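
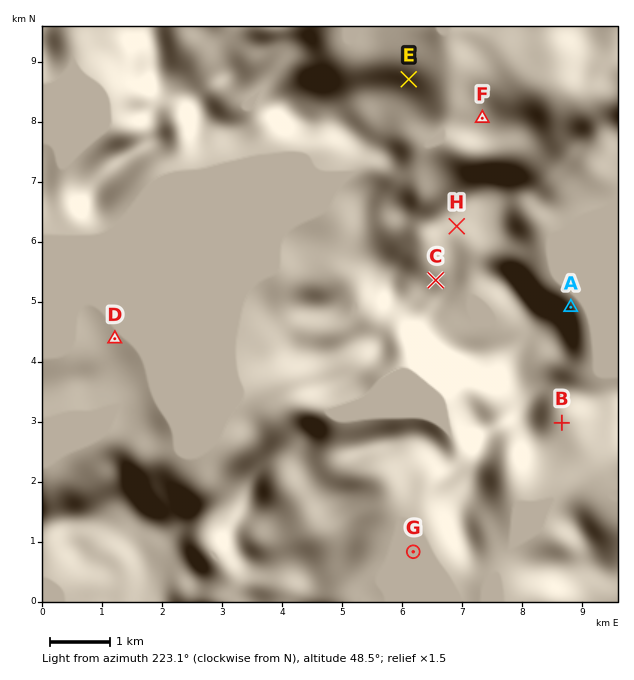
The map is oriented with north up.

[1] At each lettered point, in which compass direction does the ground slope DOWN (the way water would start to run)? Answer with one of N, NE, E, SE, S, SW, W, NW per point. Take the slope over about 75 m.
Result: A NE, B SE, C NW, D NE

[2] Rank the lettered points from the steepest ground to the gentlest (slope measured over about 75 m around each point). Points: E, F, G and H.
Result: E F H G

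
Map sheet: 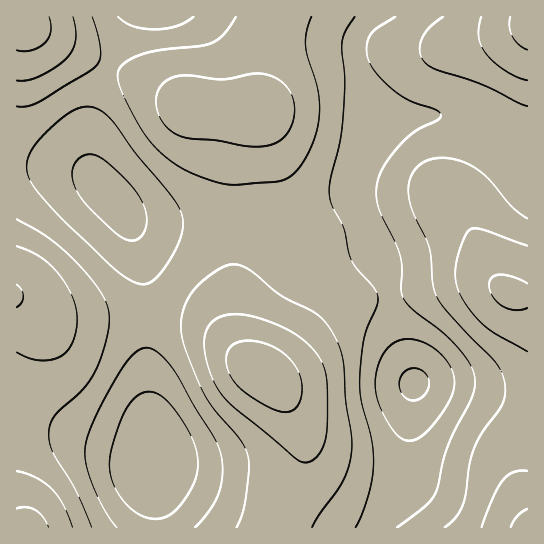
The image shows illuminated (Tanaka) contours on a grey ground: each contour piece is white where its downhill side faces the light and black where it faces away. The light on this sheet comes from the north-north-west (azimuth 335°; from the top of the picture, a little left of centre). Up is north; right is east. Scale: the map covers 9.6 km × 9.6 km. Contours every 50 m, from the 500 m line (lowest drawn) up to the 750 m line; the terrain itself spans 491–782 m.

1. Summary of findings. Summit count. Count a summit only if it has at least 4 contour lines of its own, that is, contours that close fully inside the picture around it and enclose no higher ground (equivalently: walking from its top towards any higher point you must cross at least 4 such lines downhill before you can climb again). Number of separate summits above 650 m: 0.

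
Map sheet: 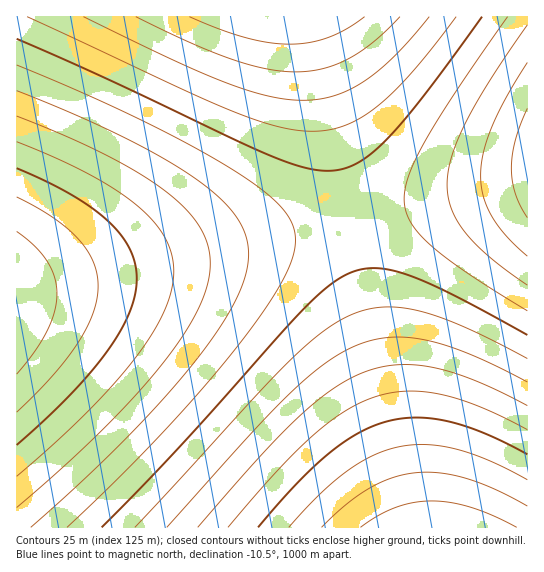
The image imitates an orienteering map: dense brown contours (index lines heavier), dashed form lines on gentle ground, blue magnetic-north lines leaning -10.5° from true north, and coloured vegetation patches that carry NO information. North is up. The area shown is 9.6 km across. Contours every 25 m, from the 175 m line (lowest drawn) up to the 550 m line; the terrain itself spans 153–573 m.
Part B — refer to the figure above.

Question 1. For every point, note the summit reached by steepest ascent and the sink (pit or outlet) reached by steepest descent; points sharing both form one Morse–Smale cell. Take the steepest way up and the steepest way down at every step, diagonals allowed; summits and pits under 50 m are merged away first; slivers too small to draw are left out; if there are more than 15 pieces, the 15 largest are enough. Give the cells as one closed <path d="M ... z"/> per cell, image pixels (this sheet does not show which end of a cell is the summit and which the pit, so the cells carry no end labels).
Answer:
<path d="M350 220l-332 69-2 2 0 236 399 1z"/><path d="M307 16l-290 0-1 274 334-70z"/><path d="M527 183l-174 36-2 2 64 305 2 2 111-1z"/><path d="M527 16l-219 1 43 203 177-38z"/>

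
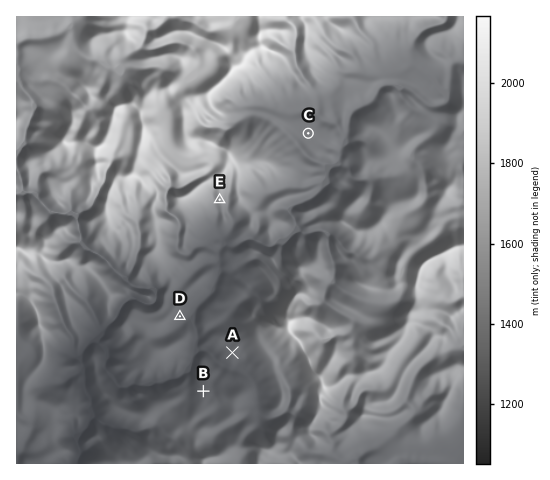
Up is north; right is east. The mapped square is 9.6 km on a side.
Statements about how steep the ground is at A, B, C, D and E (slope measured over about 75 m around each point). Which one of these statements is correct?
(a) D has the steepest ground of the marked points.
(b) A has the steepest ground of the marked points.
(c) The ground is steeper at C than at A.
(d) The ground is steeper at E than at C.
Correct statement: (d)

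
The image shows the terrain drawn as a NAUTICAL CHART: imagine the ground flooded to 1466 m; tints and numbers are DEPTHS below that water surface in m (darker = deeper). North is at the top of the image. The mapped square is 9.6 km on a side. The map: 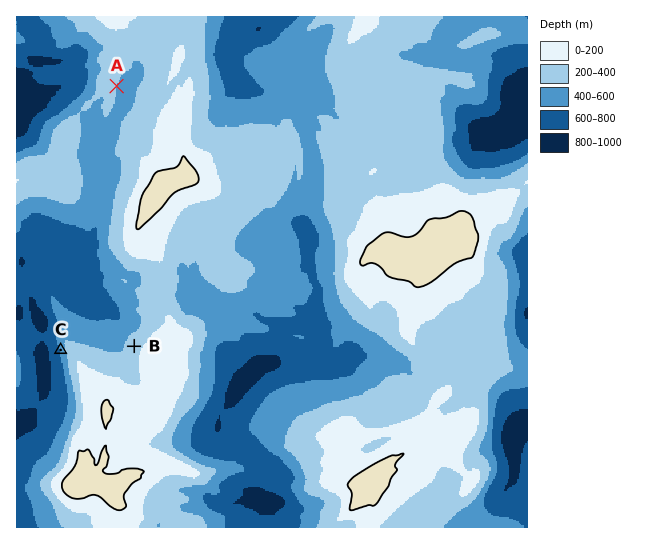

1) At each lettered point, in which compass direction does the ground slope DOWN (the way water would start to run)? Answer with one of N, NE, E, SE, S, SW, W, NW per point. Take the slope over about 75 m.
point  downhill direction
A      E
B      NW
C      W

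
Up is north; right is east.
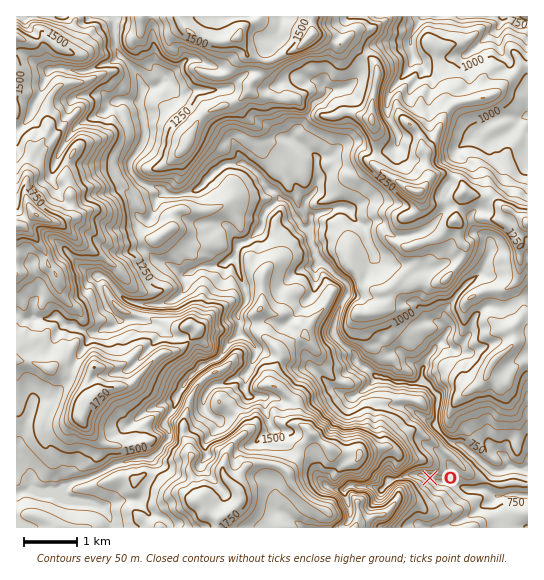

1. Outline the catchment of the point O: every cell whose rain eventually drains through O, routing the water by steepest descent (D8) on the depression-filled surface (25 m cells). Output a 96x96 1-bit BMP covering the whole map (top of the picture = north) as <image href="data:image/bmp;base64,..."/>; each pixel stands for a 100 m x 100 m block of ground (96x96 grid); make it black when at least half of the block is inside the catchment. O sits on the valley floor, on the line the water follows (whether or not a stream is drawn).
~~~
<image width="96" height="96" href="data:image/bmp;base64,Qk2+BAAAAAAAAD4AAAAoAAAAYAAAAGAAAAABAAEAAAAAAIAEAAATCwAAEwsAAAIAAAAAAAAA////AAAAAAAAAAAAAAAAfwAAAAAAAAAAAAAAf8AAAAAAAAAAAAAAP/gAAAAAAAAAAAAAP/wAAAAAAAAAAAAB//4AAAAAAAAAAAAD//8AAAAAAAAAAAAH///gAAAAAAAAAAAP///wAAAAAAAAAAAP///4AAAAAAAAAAAf///8AAAAAAAAAAAf///4AAAAAAAAAAAP///4AAAAAAAAAAAP///4AAAAAAAAAAAH//8AAAAAAAAAAAAH8H4AAAAAAAAAAAADwAAAAAAAAAAAAAADgAAAAAAAAAAAAAAAAAAAAAAAAAAAAAAAAAAAAAAAAAAAAAAAAAAAAAAAAAAAAAAAAAAAAAAAAAAAAAAAAAAAAAAAAAAAAAAAAAAAAAAAAAAAAAAAAAAAAAAAAAAAAAAAAAAAAAAAAAAAAAAAAAAAAAAAAAAAAAAAAAAAAAAAAAAAAAAAAAAAAAAAAAAAAAAAAAAAAAAAAAAAAAAAAAAAAAAAAAAAAAAAAAAAAAAAAAAAAAAAAAAAAAAAAAAAAAAAAAAAAAAAAAAAAAAAAAAAAAAAAAAAAAAAAAAAAAAAAAAAAAAAAAAAAAAAAAAAAAAAAAAAAAAAAAAAAAAAAAAAAAAAAAAAAAAAAAAAAAAAAAAAAAAAAAAAAAAAAAAAAAAAAAAAAAAAAAAAAAAAAAAAAAAAAAAAAAAAAAAAAAAAAAAAAAAAAAAAAAAAAAAAAAAAAAAAAAAAAAAAAAAAAAAAAAAAAAAAAAAAAAAAAAAAAAAAAAAAAAAAAAAAAAAAAAAAAAAAAAAAAAAAAAAAAAAAAAAAAAAAAAAAAAAAAAAAAAAAAAAAAAAAAAAAAAAAAAAAAAAAAAAAAAAAAAAAAAAAAAAAAAAAAAAAAAAAAAAAAAAAAAAAAAAAAAAAAAAAAAAAAAAAAAAAAAAAAAAAAAAAAAAAAAAAAAAAAAAAAAAAAAAAAAAAAAAAAAAAAAAAAAAAAAAAAAAAAAAAAAAAAAAAAAAAAAAAAAAAAAAAAAAAAAAAAAAAAAAAAAAAAAAAAAAAAAAAAAAAAAAAAAAAAAAAAAAAAAAAAAAAAAAAAAAAAAAAAAAAAAAAAAAAAAAAAAAAAAAAAAAAAAAAAAAAAAAAAAAAAAAAAAAAAAAAAAAAAAAAAAAAAAAAAAAAAAAAAAAAAAAAAAAAAAAAAAAAAAAAAAAAAAAAAAAAAAAAAAAAAAAAAAAAAAAAAAAAAAAAAAAAAAAAAAAAAAAAAAAAAAAAAAAAAAAAAAAAAAAAAAAAAAAAAAAAAAAAAAAAAAAAAAAAAAAAAAAAAAAAAAAAAAAAAAAAAAAAAAAAAAAAAAAAAAAAAAAAAAAAAAAAAAAAAAAAAAAAAAAAAAAAAAAAAAAAAAAAAAAAAAAAAAAAAAAAAAAAAAAAAAAAAAAAAAAAAAAAAAAAAAAAAAAAAAAAAAAAAAAAAAAAAAAAAAAAAAAAAAAAAAAAAAAAAAAAAAAAAAAAAAAAAAAAAAAAAAAAAAAAAAAAAAAAAAAAAAAAAAAAAAAAAAAAAAAAAAA="/>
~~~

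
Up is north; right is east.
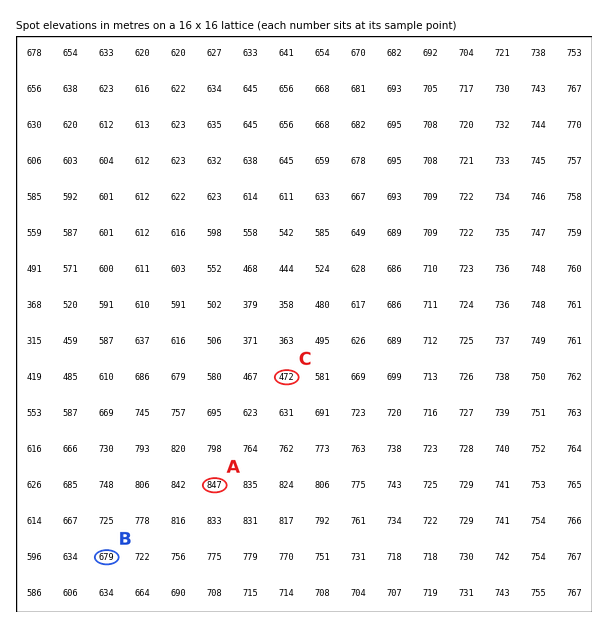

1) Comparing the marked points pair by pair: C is below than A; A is above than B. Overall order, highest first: A B C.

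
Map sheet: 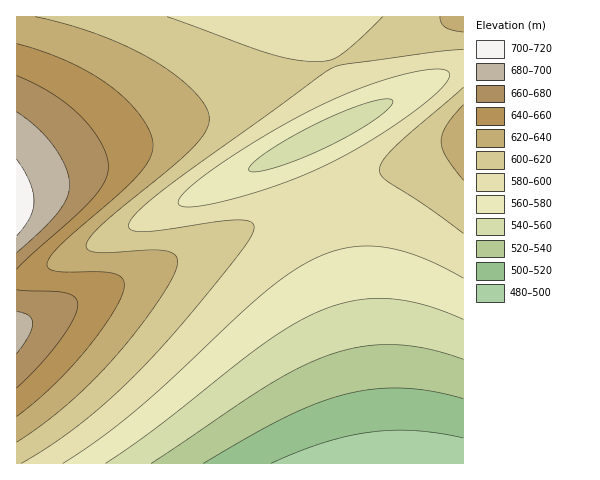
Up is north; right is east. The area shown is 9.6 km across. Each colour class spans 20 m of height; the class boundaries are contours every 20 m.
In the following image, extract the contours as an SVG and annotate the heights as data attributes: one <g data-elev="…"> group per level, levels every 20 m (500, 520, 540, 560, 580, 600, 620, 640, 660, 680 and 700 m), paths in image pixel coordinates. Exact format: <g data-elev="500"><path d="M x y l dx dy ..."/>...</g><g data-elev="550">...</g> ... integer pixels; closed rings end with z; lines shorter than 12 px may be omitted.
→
<g data-elev="500"><path d="M271 463l52-20 24-7 23-4 22-2 24 1 47 7"/></g><g data-elev="520"><path d="M203 463l84-47 31-13 28-9 29-5 28-1 29 3 31 8"/></g><g data-elev="540"><path d="M151 463l120-80 31-17 30-12 31-8 32-1 32 4 36 10"/></g><g data-elev="560"><path d="M105 463l52-36 108-84 30-20 27-13 33-10 16-1 18 0 35 6 39 14"/><path d="M252 172l-3-1 0-3 10-10 23-15 29-17 30-14 26-9 18-4 8 2-3 5-11 11-43 26-49 21-22 6z"/></g><g data-elev="580"><path d="M63 463l38-25 38-31 130-118 24-18 23-13 18-7 16-4 17-1 17 1 18 4 18 6 43 21"/><path d="M185 207l-6-3 0-5 9-10 14-11 51-35 58-33 43-19 43-15 36-7 11 1 5 3 0 4-5 8-25 23-41 28-43 25-38 17-41 14-45 12z"/></g><g data-elev="600"><path d="M21 463l29-18 30-21 28-24 29-26 35-39 42-50 31-40 9-16-1-5-2-2-14-2-84 11-14 1-7-2-3-3 1-5 12-14 39-32 151-108 16-4 87-12 28-2"/><path d="M463 87l-67 59-13 14-4 9 2 6 5 6 40 25 37 27"/><path d="M383 17l-25 23-18 15-11 5-13 2-22-2-24-6-103-37"/></g><g data-elev="620"><path d="M17 442l41-30 39-36 39-44 32-46 7-13 3-9-1-7-5-4-18-3-57 2-9-2-2-2 0-4 6-9 13-13 65-54 22-20 13-16 4-13-3-13-12-15-19-16-23-15-26-14-29-12-30-10-32-7"/><path d="M463 105l-16 20-4 8-2 8 1 7 4 9 17 23"/><path d="M440 17l1 5 4 5 8 3 10 2"/></g><g data-elev="640"><path d="M17 417l34-29 32-34 28-39 9-15 4-12-1-8-6-6-15-2-47-1-7-4 0-7 16-18 54-47 19-19 13-17 3-14-3-13-10-16-13-15-17-15-20-13-22-11-25-10-26-8"/></g><g data-elev="660"><path d="M17 388l22-23 21-24 13-21 5-15-3-7-8-5-50-3"/><path d="M17 269l74-69 13-18 4-15-1-12-6-12-9-14-12-13-28-22-35-18"/></g><g data-elev="680"><path d="M17 354l12-18 4-13-1-4-4-4-11-4"/><path d="M17 253l25-23 16-17 9-14 3-14-4-18-12-21-17-19-20-15"/></g><g data-elev="700"><path d="M17 236l13-19 4-16-1-9-4-11-12-22"/></g>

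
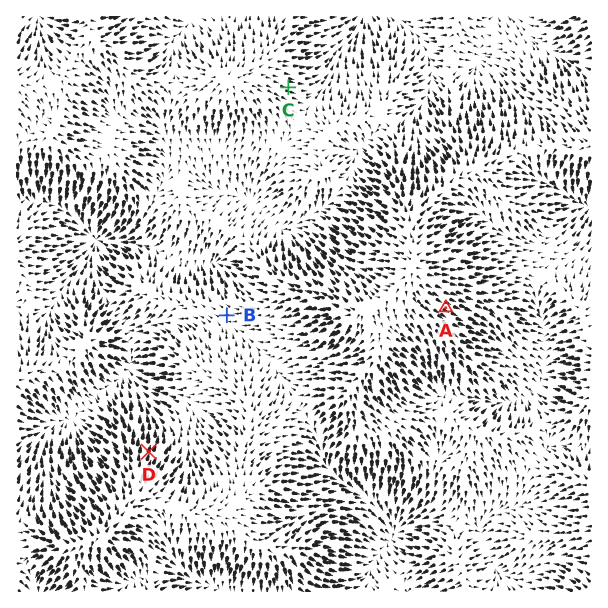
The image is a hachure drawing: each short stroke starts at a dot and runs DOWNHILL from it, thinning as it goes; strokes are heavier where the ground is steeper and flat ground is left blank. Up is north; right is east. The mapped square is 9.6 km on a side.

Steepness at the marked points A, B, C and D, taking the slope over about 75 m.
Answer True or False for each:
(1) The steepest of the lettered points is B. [False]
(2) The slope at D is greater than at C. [True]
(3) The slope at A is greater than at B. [True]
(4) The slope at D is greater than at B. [True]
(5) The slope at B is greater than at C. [False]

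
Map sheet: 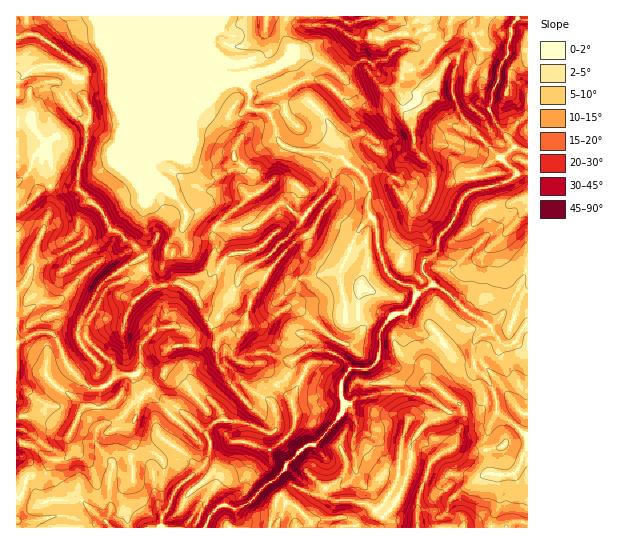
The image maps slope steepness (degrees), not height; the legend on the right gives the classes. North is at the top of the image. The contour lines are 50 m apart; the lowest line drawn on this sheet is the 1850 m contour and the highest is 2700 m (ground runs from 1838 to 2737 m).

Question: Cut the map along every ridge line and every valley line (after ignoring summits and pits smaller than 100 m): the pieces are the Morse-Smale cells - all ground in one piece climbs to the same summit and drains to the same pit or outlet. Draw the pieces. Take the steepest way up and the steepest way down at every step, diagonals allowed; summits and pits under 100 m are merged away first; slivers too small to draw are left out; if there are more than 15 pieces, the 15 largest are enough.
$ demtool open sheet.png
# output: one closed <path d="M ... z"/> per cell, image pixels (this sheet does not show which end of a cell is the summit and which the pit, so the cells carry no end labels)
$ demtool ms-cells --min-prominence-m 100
<path d="M214 16l-198 1 0 193 5-1 26-22 31 2 23 21 8 19 12 4 18 17 4 7-2 2-34 20-7 7-19 33-4 16 7 14 16 17-4 13 2 9 7-1 10-10 7-2 11 2 2 14 16 15 8 28 33 27 3 12-6 8 12 14 0 7-6 12 12 5 14-14 6 0 8 4 12-5 16-17 10-6 12-12 2-6 18-16 10-3 10-10 14-16 6-13-5-14 4-14 7-9 16 1 8-4 5-14 0-20 11-14-9-5-9 0-15 5-13 0 0-14-4-14-1-18 19-41 12-12-3-7 1-21-2-8-4-7-14-11-6-1-6 4-10 24-25 28-17-15-6 0-24 21-21 4-16-1-19-16-12 3-20-30-16-15 1-9 41-42 3-8 11-10 10 10 12 5 9 0 10-9 3-13-4-7-24-12-3-5 0-5-9-14-2-12 6-10z"/><path d="M517 16l-302 1 0 12-6 10 2 12 9 14 1 8 26 14 4 7-3 13 9 4 9 0 5 4 5 12 1 11 8 9 18 5 20 0 19 5 5 7 10 5 10 13 2 8-1 21 3 7-12 12-19 41 6 46 12 0 15-5 9 0 7 4 17-4 6-6 4-11 16-10 0-3-9-11 0-8 13-10 3-15 14-17 10-23 8-7 34-8 11-8 0-4-15-13 14-11 8 4 5-1 0-32-7 2-14 17-12-15-6-16 4-17 6-10 1-13 8-12 0-11 4-10-1-4z"/><path d="M433 284l-17 11-4 11-6 6-15 4-7 9-4 6 0 20-5 14-8 4-16-1-4 5-6 9-1 9 5 14-1 4-19 25-10 10-10 3-18 16-2 6-12 12-10 6-16 17-12 6 3 18 290-1 0-201-5 3-10 15-8 1-5-3-11-18-20-11-20-20z"/><path d="M130 375l-12 1-13 11-7 1-3 17-10 2-5 4-12 26 4 14-6 8-13 1-8 13-18 5-11 32 1 18 220-1-1-16-9-6-6 0-4 3-8 11-14-5 6-12 0-7-12-14 6-8 0-7-10-13-19-12-7-7-6-23-6-10-11-7-3-17z"/><path d="M209 101l-13 10-3 8-41 42-1 9 16 15 20 30 12-3 15 13 8 4 31-2 26-23 6 0 17 15 25-28 8-20 10-10-3-4-19-5-20 0-18-5-6-6-4-18-9-12-19-3-9 8-9 0-12-5z"/><path d="M57 187l-10 0-5 2-16 16-10 6 0 107 21-14 12-3 3 5 4 16-1 7-4 4 8 10 8 22 18 19 5 4 7 0-1-9 4-13-16-17-5-10-2-6 4-14 19-33 7-7 36-22-4-7-18-17-12-4-8-19-20-19-18-2z"/><path d="M515 147l-14 11 15 13 0 4-11 8-36 9-6 6-10 23-13 14-4 18-13 10 0 8 11 14 15 8 20 20 21 12 3 0 8-8 10-14 9-20 8-5 0-127z"/><path d="M49 301l-12 3-21 15 0 122 18 6 13 12 15 1 4-1 6-8-4-14 11-23 6-7 10-2 2-7 0-9-7-1-5-4-18-19-8-22-8-10 4-4 1-7-4-16z"/><path d="M527 16l-9 0-6 9-4 29-8 12-1 13-6 10-4 17 6 16 12 15 12-16 9-4z"/><path d="M527 279l-7 4-12 24-17 19 1 5 13 14 8-1 10-15 5-4z"/><path d="M19 441l-3 1 1 67 10-31 18-5 7-12-9-5-9-9z"/>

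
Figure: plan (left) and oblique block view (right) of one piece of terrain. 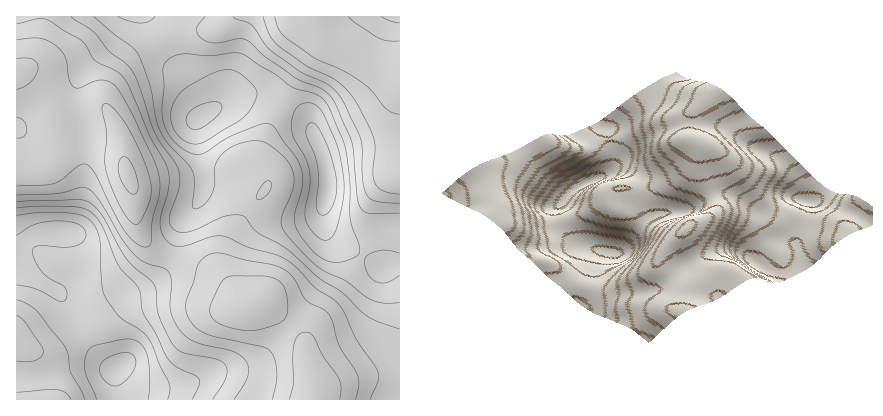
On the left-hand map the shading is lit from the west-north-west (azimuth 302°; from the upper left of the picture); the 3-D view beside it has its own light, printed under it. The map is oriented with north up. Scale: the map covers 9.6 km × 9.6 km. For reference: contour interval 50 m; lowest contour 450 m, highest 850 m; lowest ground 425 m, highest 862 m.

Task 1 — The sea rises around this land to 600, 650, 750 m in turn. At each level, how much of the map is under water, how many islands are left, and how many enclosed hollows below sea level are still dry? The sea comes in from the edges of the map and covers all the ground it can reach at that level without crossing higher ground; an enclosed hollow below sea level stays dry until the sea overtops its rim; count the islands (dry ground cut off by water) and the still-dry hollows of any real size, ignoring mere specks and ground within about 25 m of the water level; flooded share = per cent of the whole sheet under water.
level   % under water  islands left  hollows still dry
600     38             0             0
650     51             0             0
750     75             0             0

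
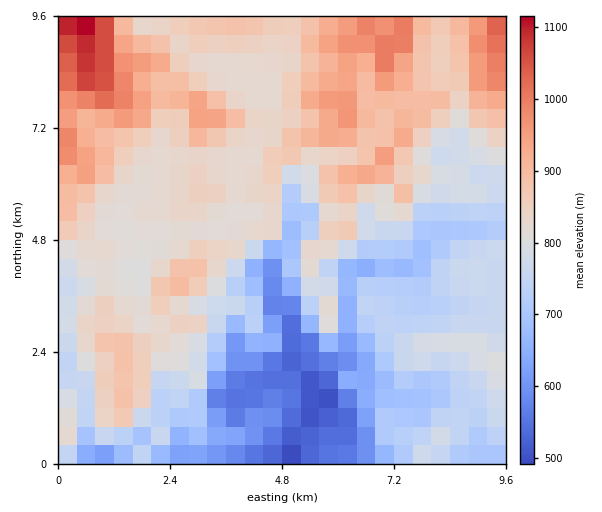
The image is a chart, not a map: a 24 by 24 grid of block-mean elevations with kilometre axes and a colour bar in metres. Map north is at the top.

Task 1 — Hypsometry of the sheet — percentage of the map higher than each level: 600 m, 91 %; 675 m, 85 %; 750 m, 69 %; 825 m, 42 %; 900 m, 17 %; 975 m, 5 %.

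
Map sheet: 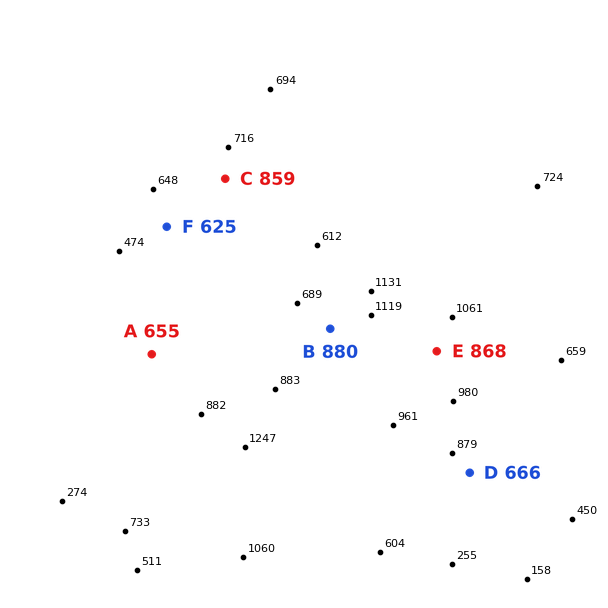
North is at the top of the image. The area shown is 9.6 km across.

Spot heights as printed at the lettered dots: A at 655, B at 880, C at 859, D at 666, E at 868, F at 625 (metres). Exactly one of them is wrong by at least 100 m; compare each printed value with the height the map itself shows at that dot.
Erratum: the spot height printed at C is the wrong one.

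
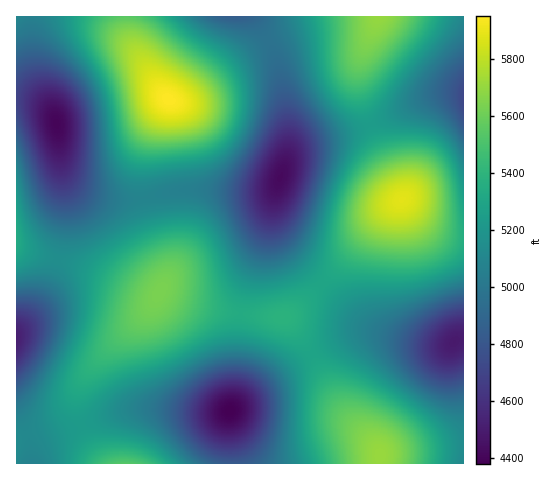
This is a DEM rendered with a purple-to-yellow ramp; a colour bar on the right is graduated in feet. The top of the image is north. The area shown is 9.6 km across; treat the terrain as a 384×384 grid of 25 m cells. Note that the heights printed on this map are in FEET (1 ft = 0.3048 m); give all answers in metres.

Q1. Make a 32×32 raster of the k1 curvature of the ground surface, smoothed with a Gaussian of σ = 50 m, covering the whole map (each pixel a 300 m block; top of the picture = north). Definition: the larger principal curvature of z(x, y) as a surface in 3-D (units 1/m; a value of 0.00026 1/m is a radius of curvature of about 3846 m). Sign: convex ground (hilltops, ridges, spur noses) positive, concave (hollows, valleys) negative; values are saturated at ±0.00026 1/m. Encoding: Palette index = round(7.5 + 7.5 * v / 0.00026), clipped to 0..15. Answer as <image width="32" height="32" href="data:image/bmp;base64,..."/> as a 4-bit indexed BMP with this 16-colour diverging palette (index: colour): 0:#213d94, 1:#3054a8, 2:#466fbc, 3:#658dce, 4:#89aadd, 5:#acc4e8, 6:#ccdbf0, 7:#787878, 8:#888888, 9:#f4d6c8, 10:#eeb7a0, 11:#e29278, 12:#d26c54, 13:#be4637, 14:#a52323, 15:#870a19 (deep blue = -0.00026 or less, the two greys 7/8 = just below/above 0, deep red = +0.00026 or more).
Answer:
<image width="32" height="32" href="data:image/bmp;base64,Qk12AgAAAAAAAHYAAAAoAAAAIAAAACAAAAABAAQAAAAAAAACAAATCwAAEwsAABAAAAAAAAAAlD0hAKhUMAC8b0YAzo1lAN2qiQDoxKwA8NvMAHh4eACIiIgAyNb0AKC37gB4kuIAVGzSADdGvgAjI6UAGQqHAKmbzu3cqHd5vduYmrzd3Mupiry7vLllVovMuqvN3d3Luoq7qau6dCJHrMvN3u3d3My7uoiKunMAA3rN3e7cu8ze7tqHibuEAAN73u3cypmrvf/8l3m7lSElnO/su6l2eYrv/8qZq6hlaL7/26qpZEVGrv/9uru7qqve/bmaqXQjNHvv/tzMze7t7tyYiaqEIjR5vd3cu83v/+3Kh3mrljJFeau8zLq73v/suYd4q6hDZ4mqq8zKqrzd3dyoeKu6dqq7uqq8y6qru73tyYiby6ne3cuqvN26qqmb7tuYiru8//7Lqqve27qYic/9uYmrzv/tupmqze2ph3i+/9qavN7cypiImazuuHZnnf/8u83uypiImZmazclVVovv/tze7ahmeaupib3aVEVpzv/+7+yXZnrNuXec22RFZ63u///rl2aL79p3nNyFRFes3N7/+5d3i//8h5zcllRGrdy8//2nZnrv/rmt7adlRq3su9/+llRYz//s3v25dka+7Lq9/ZYzNa/////+ypdmv/2pm92WMiSd/////tupmM/9qIm7hkM2rv///+7Lqqrf/Zd4mYd2aM///tzdypmr3/6nd3iJmavv//yqvMqYms//yHd3mrze///biKzLmIm+/+qIiKvN7//+yYibzKh4rO/sqqmqvO//7aiIm93KeJvO7cu6"/>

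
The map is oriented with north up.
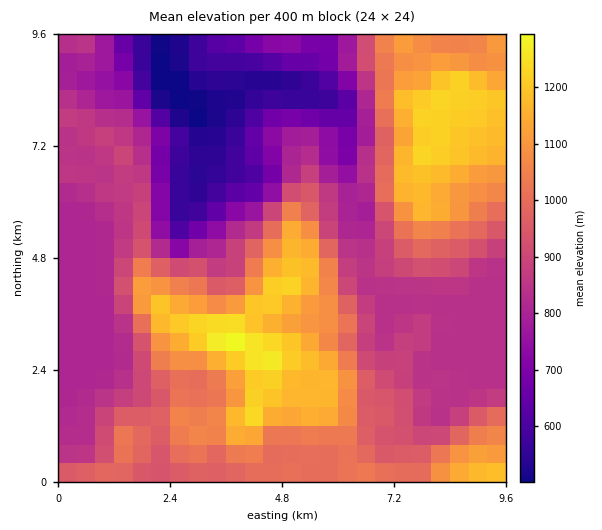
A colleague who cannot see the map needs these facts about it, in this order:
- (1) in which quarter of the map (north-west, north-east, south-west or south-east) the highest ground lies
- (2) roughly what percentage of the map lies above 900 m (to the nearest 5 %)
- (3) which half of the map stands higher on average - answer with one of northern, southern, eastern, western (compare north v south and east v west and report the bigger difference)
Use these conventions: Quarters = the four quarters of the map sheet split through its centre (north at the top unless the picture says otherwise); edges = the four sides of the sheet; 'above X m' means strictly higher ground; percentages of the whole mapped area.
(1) Look to the south-west quarter for the highest ground.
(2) About 50 % of the map lies above 900 m.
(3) On average the southern half of the map is the higher ground.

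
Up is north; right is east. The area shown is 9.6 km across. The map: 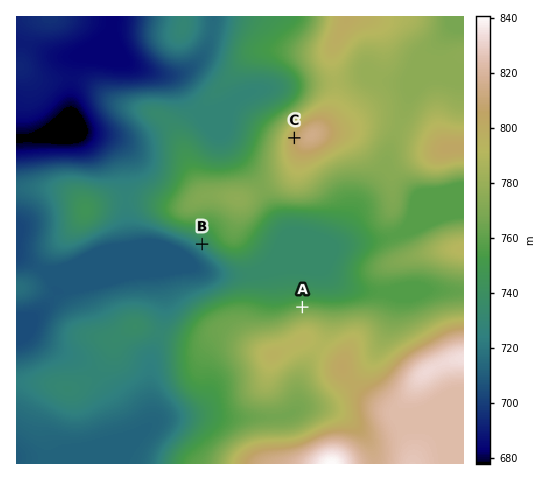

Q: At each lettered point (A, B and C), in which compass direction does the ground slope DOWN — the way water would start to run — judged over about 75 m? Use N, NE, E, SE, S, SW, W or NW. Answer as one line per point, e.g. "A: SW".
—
A: N
B: SW
C: W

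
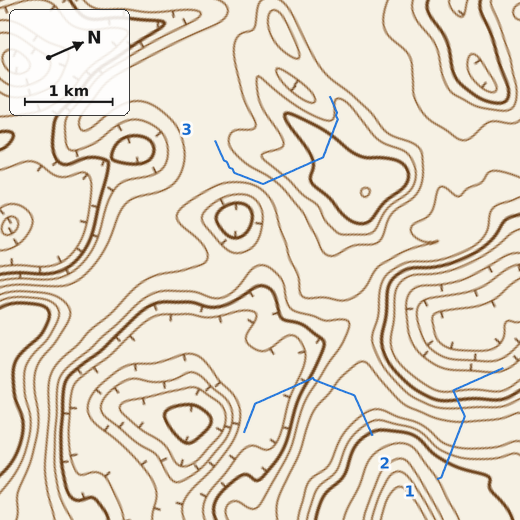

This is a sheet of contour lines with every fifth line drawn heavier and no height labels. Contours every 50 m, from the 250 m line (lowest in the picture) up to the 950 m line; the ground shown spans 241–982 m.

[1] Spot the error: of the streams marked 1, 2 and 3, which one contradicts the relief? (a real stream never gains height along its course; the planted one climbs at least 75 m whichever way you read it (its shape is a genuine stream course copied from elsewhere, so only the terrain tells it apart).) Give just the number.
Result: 3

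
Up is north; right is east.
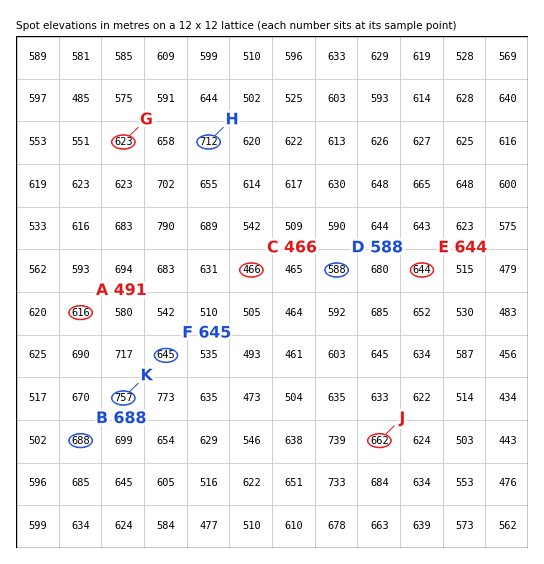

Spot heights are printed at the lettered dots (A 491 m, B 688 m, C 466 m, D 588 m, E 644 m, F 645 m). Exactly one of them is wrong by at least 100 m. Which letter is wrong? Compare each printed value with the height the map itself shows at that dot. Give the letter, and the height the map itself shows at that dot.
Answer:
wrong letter A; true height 616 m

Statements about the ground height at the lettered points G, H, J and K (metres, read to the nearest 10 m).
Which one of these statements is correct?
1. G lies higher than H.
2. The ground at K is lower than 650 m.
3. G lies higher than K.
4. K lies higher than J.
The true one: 4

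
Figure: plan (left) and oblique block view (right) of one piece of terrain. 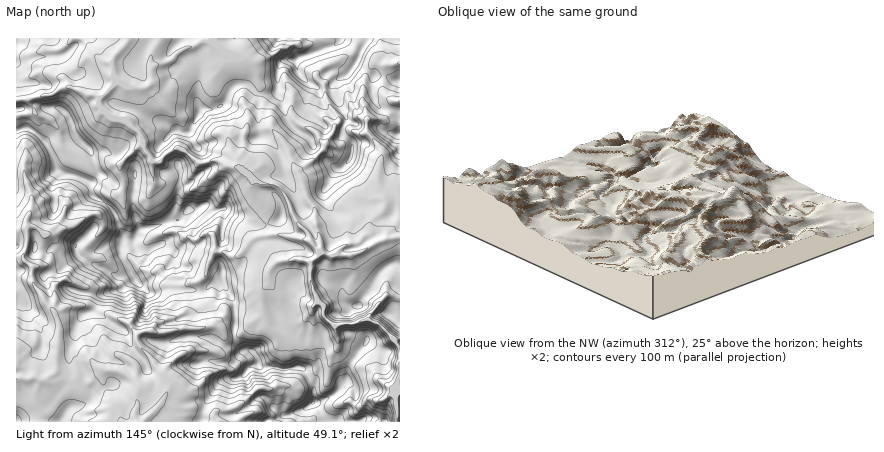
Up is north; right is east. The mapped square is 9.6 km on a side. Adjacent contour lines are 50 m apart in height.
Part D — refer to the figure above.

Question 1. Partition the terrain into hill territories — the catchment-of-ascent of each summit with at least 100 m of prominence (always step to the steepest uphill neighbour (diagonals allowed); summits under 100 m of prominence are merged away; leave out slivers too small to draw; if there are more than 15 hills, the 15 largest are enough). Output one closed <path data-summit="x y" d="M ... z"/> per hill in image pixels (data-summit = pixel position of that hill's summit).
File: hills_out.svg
<path data-summit="340 38" d="M400 38l-270 0-18 22 4 22-17 16 0 8 11 11 16 3 13 12 4 14 11 16 6-1 8-8 10-5 22 15 16-3 12 6 10 1 16 13-2 4 1 4 14 20-1 14 6 12 0 16 4 8 4 4-10 8-1 12-8 12 5 30 10 9 4-1 14-11 10-2 14-17-7-20-1-20 10-10 10 4 22-1 26-13 22-6z"/><path data-summit="134 238" d="M128 38l-42 0-1 2 13 18-10 1-16 13-7 8 3 7-6 1-12 7-34 5 0 130 18-3 11 7-6 30-7 4 1 16 12 18 7 8 3-8-1-14 4-6 8-3 18 7 2 2-2 17 8 1 6 5 30 12 10 12 6-4 18 2 22-5 28-2 14-11 18 2 8 5 11-6-2-22 8-12 1-12 10-8-4-4-4-8 0-16-6-12 0-18-12-14-2-6 2-4-16-13-10-1-12-6-16 3-22-15-10 5-8 8-6 1-11-16-4-14-13-12-14-2-12-10-1-10 17-16-4-22 16-18z"/><path data-summit="314 402" d="M318 302l-14 17-10 2-14 11-6 0-7-6-3-11-12 7-12 13-8 2-8-2-8 17-24-2-12 5-16 17 6 14-9 18 49 11 8 7 20 0 8-7 10-4 10 3 6 8 106 0 5-12 0-10 7-5 4-1 1-4-15-9-10-12-12-4-19-17-4-22-11-10 0-10z"/><path data-summit="358 306" d="M400 237l-22 5-26 13-22 1-10-4-10 10 0 14 4 16 4 10 6 4 0 10 6 7 6 3 18-2 14-5 10 4 18 18 4-1z"/><path data-summit="16 42" d="M84 38l-68 0 0 62 34-5 12-7 6-1-3-7 7-8 16-13 10-1z"/>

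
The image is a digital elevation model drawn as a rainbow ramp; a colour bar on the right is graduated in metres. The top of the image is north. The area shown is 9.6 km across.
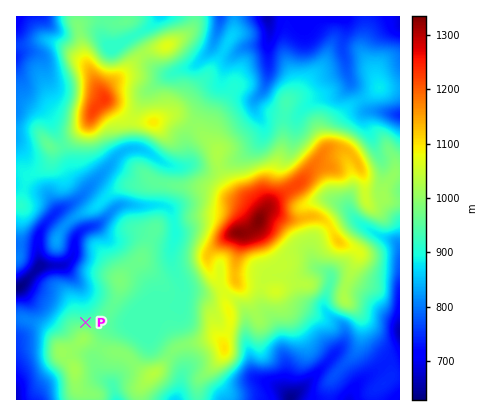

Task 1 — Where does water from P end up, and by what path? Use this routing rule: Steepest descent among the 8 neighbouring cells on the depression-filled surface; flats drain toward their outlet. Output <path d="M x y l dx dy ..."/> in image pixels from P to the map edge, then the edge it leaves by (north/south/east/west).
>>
<path d="M86 322l0-22-2-6-6-8-6-8-10-12-18 0-6 4-4 2-14 14-4 2"/>
exit: west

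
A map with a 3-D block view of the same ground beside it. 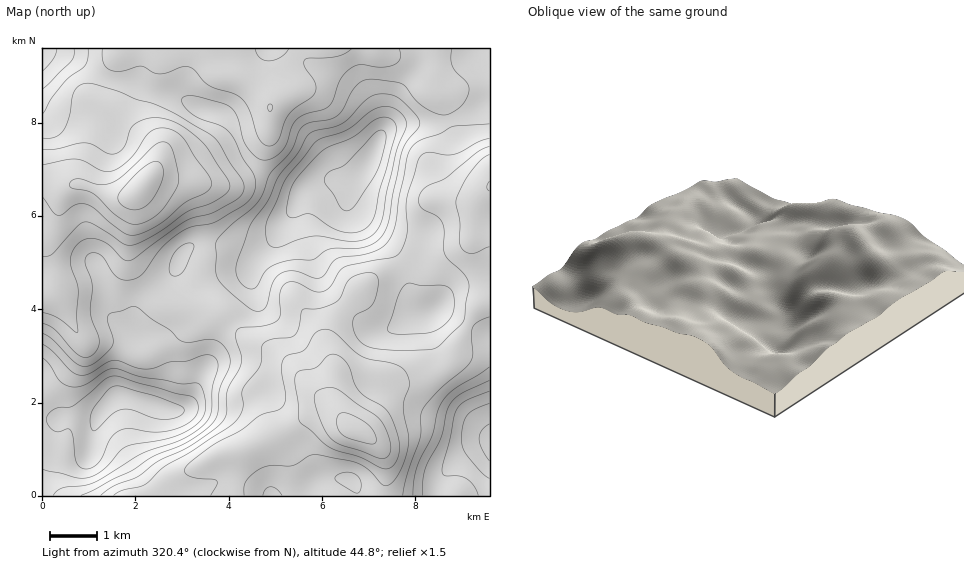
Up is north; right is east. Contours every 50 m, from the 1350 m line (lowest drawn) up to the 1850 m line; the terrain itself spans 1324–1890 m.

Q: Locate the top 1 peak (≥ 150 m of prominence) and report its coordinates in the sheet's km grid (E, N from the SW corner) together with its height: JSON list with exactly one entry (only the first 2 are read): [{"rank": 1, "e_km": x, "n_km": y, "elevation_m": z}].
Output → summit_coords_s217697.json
[{"rank": 1, "e_km": 2.16, "n_km": 6.64, "elevation_m": 1890}]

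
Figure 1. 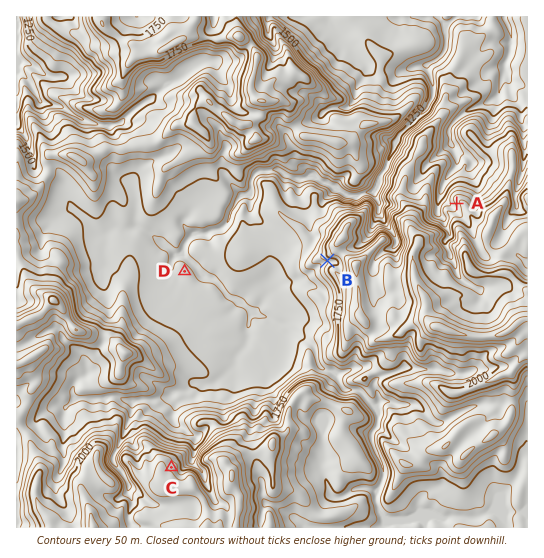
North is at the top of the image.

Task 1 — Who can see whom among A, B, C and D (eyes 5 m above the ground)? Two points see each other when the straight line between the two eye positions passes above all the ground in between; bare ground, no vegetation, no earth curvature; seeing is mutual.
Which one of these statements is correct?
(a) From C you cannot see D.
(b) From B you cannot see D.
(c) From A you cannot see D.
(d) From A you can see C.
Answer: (c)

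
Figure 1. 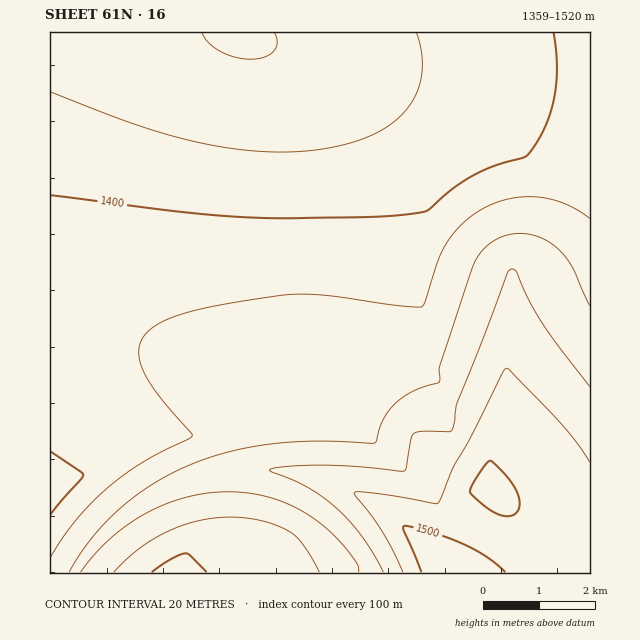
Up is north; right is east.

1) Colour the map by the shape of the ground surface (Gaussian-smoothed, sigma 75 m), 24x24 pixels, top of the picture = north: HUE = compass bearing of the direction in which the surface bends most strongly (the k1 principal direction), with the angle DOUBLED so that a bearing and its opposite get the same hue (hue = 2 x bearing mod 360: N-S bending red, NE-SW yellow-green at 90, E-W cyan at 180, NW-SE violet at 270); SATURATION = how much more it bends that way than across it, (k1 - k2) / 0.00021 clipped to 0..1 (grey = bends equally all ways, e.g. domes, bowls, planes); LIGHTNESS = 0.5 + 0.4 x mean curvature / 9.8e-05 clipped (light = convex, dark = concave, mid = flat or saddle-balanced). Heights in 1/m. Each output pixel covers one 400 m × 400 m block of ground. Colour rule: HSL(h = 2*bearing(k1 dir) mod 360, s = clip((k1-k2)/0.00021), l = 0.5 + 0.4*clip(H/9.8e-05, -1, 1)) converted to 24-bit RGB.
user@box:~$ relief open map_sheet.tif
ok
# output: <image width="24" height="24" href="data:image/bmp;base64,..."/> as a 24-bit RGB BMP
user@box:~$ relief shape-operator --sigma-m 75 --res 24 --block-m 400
<image width="24" height="24" href="data:image/bmp;base64,Qk32BgAAAAAAADYAAAAoAAAAGAAAABgAAAABABgAAAAAAMAGAAATCwAAEwsAAAAAAAAAAAAAo4SF/8zVjXB5gG94c2Z7Il9BX31lf358fn99fH99e39+fnJ0Uic8YVIvc2BGa391me2vse+6kIKQi09WcyQukIVWUX9zhoyHf4uJ0pOo/8zkinCBgG9+cWh8Lmg3QnA0cH1WfnpcdFQ/YSgpd1Rzan+BbIOCgdq0zP/hkUpLdikijTlAgJuciZKOdZGGWo2EeYuCf4uG2Ja+/8zyqXGmfG+Ad25/Ynp4Y3JHcGtDd11XaXV/anuCaoeLnPPmzf7ucGuT8gC0mX2Ag4qGhY6Ih5CJiZCKWI+MFmYmYItmfouCsoat/sz/7rz9mnK4dm6Jbm2CbHCCa3SFaYWei87qzPr/n+biinqKhCRBCw+b5aSyg5KFg5CJhpGKiJCKgI+Na4BsHWodKXIfZ4tgf4x+rIm94sb63cz/08z/zM//zNr/zOT/msjhgo6RhXyAYRQ+zL5UDj10x5SI0ZmWgpGLhJGLho+Kh42If4CAfoGBZIJfNm4hN2cWT3YkbYVDf4pdhoxoiY1riIlrh4VmhX5agG5FUhUnikVmqcuLESlZsKJ14LOYhJWEg42HhIuEh4qFf4GCf4GDf4GEfoKEeoSBboRgZX09ZXUrbnUmcXQldHQmdXIqeXIzfnZHNl5+hLaququXFxRmqrBuyrSFr6mEgYqChImCh4mCf4KEf4KFf4KFfoOGfoOHfoOHfYOIfYSIgIWIhIiIgoiJgIeIfoeIfIaITYmJVqB0nZmBQxRpjqt3rql8ysGKgIh/g4iAhoeAf4OGf4OGf4OHfoSHfoSIfoSIfYSIfYSJfoWJhIiJg4eIgYeIf4aIfYWHeYWHTYZiZYBMdh+Qe4t4mZt519GOf4Z9goZ9hYZ+f4SHf4SHf4SIfoSIfoSIfoSIfoSJfYSJfYWJg4eIhIeIgoaHgISHfoOGfIOFe4OEPzR1aJaUe4N6jZJ53dmQf4V7goV8hIV8f4SIf4WIf4SIfoSIfoSIfoSIfoSIfYSIfYSIgIaHhIaHg4WGgYOFf4KFfoGEfICDOjd4dYCBe4J7iIx64NyRf4R6gYR6g4R6f4WIf4WIf4WIfoSIfoSIfoSHfoSHfoSHfYSHfoSGhIWFg4SFgYKEgICDfn+DfX6CPjZ3eYGBfIJ8hYh84t2Tf4N5gYN5g4N5f4WHf4SHf4SHf4SHfoSHfoSHfoSGfoOGfoOGfoOFgoSEg4OEgoGDgYCDgH6Cfn2BQDZ4fIGBfYF+goV949uVgIN6gYJ5goN6f4SHf4SGf4SGf4SGfoSGfoOFfoOFfoOFfoKFfoKEgIKDg4KDg4CDgn+DgX6Cf3yBPzh8foOJfoiQgp+j496/m4Sph4GWhIGPf4SFf4SFf4SFf4OFfoOFfoOFfoOEfoKEfoKEfoGDf4GDg4GDg3+Dg36Dg32CgHuCO0eDfo6Uf5ybgKqNtraDqYCMmn+WkH+Sf4SEf4SEf4SEfoOEfoOEfoOEfoKEfoKDfoGDfoCDfn+CgoCCg36Cg32Cg3yCgnuBQGJ/epGQf5WHhZt+n559nIR9ln2EkX6If4ODf4OCfoOCfoODfoODfoODfoKDfoGDfoCCfn+CfX6BgH6Bgn2Bg3yBg3uAgnuAYHqAUYp7f5B/ipR+lpR8lYd8kn18kHR8f4KAfoKAfoKBfoOBfoOBfYKCfYKCfYGBfX+BfX6Afn2Af3yAgXx/gnt/gnp+gnl+gnl9Un5jUIhNhZBzkY96kYV2j2Zcgj9KfoJ+foJ+fYJ+fYJ/fYJ/fYF/fYF/fYB/fX5/fX1+fnx+fnt9gHp8gXl8gXh7gnh7gnh6gXl6dIBna4BJgoJEgmxFgmZYgXx5foJ9foJ9fYJ8fIJ8fIF8fIB8fH98fH58fH17fHt7fXl6fXh5fnd4gHd4gHd3gXd3gXd3gXl4gnp5gnx6gn17gn57gX98gYB8f4J8foJ8foJ7fYF7fYB6fH96fH55fX15fHt4fHl3fHh2fXd2fXZ1f3Z1f3d1gHh2gXl3gXt4gnx5gn56gn97goB8goB8gYF9gIJ7f4J6f4F6foF5foB4fX54fX13fHt2fHl1e3h0fHd0fHZzfXZzfnd0f3h0gHp2gHt3gX14gX55goB6goF7goF8goJ9gYJ9gYJ6gYJ5gIF4gIB4f393fn12fXt1fHl0e3hze3dye3ZyfHZyfHdzfXl0fnp1f3x2gH53gYB5goF6goJ7goJ8gYJ9gYJ9gYJ+goF5goF4gYB3gH52f311fnt0fXlzfHhze3dye3Zye3dyfHdzfHl0fXt1fn12f393gIB5gIF6gIJ7gIJ8gIJ8gIJ9gIJ+gIJ+"/>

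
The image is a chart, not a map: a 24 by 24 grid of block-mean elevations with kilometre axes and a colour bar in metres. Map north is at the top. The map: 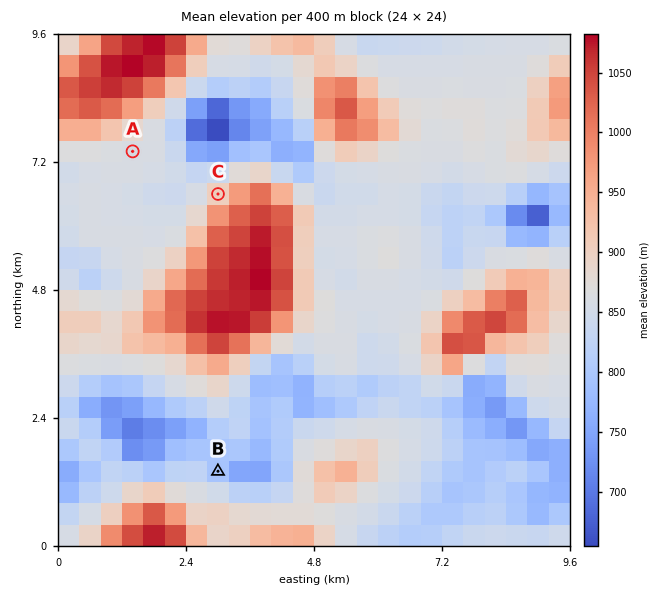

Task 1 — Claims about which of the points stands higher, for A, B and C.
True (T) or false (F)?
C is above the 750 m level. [T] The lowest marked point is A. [F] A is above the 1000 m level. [F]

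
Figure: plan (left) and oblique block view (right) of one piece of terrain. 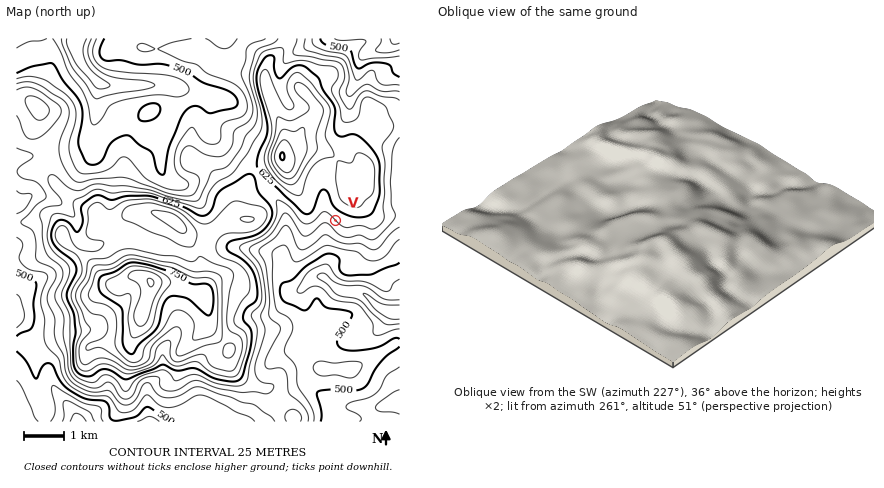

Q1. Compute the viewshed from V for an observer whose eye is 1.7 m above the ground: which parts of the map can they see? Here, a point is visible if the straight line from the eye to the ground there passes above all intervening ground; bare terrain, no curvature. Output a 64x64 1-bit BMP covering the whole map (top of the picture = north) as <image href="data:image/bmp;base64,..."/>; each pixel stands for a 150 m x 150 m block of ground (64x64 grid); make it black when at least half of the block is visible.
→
<image width="64" height="64" href="data:image/bmp;base64,Qk0+AgAAAAAAAD4AAAAoAAAAQAAAAEAAAAABAAEAAAAAAAACAAATCwAAEwsAAAIAAAAAAAAA////AAAAAAAAAAAAAAHAAAAAAAAAD8AAAAAAAAAfwAAAAAAAAB+AAAAAAAAAD4AAAAAAAAB/AAAAAAAAAf8AAAAAAAAD/wAAAAAAAAf//wAAAAAAB///wAAAAAAP///wAAAAAA////wAAAAAD////gAAAAA/////AAAAAH////8AAAAAf////gAAAAB////4AAAAAP////AAAAAA+P//4AAAAgD4///AAAACAPn//wAAAAEB///8AAAAAY3///gAAAAB////+AAAAAP////wAAAAD/3/544AAAAf8f/D8AAAABgB/8HwAAAAAAP/gPAAAAAAB/+A8AAAAAAAA8DwAAAAAAABwPgAAAAAAAHA/AAAAAAAAOD8AAAAAAAAwPwAAAAAAAAA/gAAAAAAAADiAAAAAAAAAGAAAAAAAAAAYAAAAAAAAAcAAAAAAAAAB4AAAAAAAAAHgAAAAAAAAAeAAAAAAAAAA4AAAAAAAAABgAAAAAAAAAAAAAAAAAAAAAAAAAAAAAAAAAAAAAAAAAAAAAAAAAAAAAAAAAAAAAAAAAAAAAAAAAAAAAAAAAAAAAAAAAAAAAAAAAAAAAAAAAAAAAAAAAAAAAAAAAAAAAAAAAAAAAAAAAAAAAAAAAAAAAAAAAAAAAAAAAAAAAAAAAAAAAAAAAAAAAAAAAAAAAAAAAAAAAAAAAAAAA=="/>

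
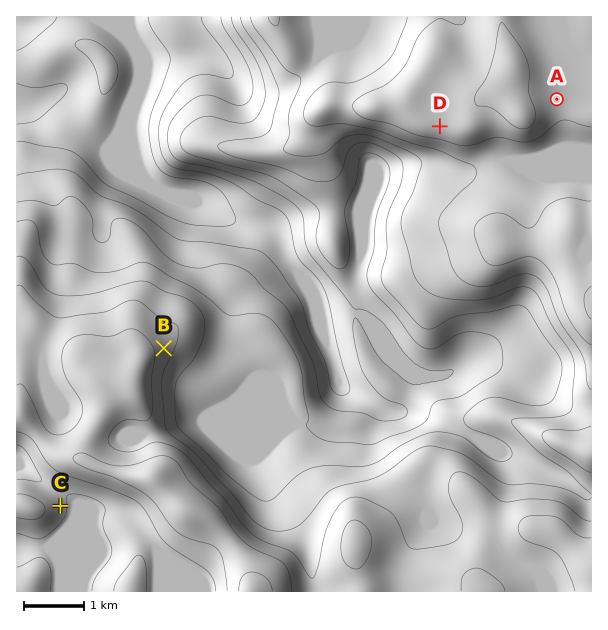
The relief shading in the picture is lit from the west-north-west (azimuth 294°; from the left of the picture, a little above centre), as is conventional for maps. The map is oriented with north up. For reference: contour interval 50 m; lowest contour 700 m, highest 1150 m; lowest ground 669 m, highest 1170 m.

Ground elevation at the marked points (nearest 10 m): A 1110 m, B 1020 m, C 1010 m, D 1130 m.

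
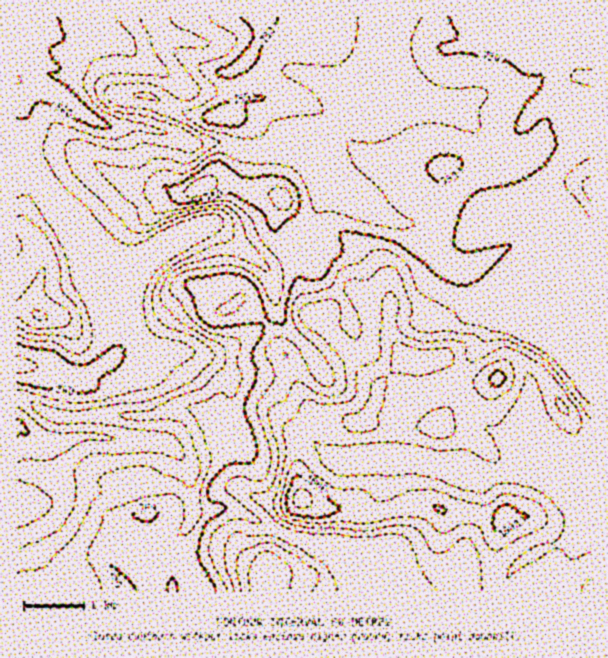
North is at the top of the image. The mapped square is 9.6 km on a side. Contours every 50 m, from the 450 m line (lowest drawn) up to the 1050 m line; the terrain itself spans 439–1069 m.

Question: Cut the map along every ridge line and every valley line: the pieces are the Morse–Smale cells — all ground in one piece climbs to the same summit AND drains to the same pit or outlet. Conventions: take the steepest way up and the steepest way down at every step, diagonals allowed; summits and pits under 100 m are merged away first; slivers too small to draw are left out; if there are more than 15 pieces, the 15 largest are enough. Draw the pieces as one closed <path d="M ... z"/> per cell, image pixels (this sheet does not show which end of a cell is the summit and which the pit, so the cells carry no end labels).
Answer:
<path d="M210 223l-13 5-29 14-48 37-4 8 6 46-6 20-9 9-27 14-12-2-18-8-34-1 1 227 177 0-1-16-15-40 10-11 6-15 13 1 11-3 18 2 46 24 41 14 26 28 5 8 0 8 238-1-1-347-42 0-10 4-18-7-46 23 5 1 24 24 31-22 0 47 9 21 0 6-15 27 3 46 9 42 17 11-16 1-14-5-24 11-21 1-27-1-34-12-77 1-9-3-20-16-4-9-23-21-9-18-11-11-12-6-24-1 12-5 18 0 10 3 14-2 28-12 5 6 13-8 19-19 2-14-8-22-20-23-10-16-3-14 0-19-2-4-5 12-30 21-12 4-28-22-17-16z"/><path d="M327 192l-15 33 1 27 6 20 29 36 2 15 4 4-2 14-19 19-13 8-5-6-28 12-14 2-10-3-18 0-13 4 25 2 12 6 11 11 9 18 23 21 4 9 17 14 12 5 77-1 34 12 27 1 21-1 24-11 14 5 15 0-16-12-9-42-3-46 15-27 0-6-9-21 0-47-31 22-24-24-22 1-15-6-16-20-1-7-7-10-21 0-18-6-42-18z"/><path d="M375 16l-358 0-1 64 44 16 30 22 20 9 33 0 31 7 18 10 27-2 23 9 22 0 29-6 18 1 35-30 12-18 15-42 3-23z"/><path d="M18 80l-2 1 0 89 14 2 10 8 15 27 15 18 32 47 17 41-3-28 4-6 48-37 36-18 6-1 9 5 17 16 28 22 12-4 31-22 12-34 7-12-12-41-5-7-16-1-29 6-22 0-23-9-27 2-18-10-31-7-33 0-20-9-30-22-25-8z"/><path d="M591 16l-215 1-3 39-18 48 12-11 30-72 4-3 6 0 18 4 18 9 8 11 3 24 6 17-2 16-6 9 6 2 23 24 11 16 0 3-17 20-41 44-5 3-13 2 6 5 5 13 16 20 15 6 13 0 50-25 18 7 10-4 43-1z"/><path d="M407 18l-6 0-4 3-30 72-23 25-34 29 4 6 8 30 10 13 66 27 18 0 18-6 58-64-11-19-23-24-6-2 6-9 2-16-6-17-2-16-4-14-16-11z"/><path d="M26 170l-10 1 0 192 4 3 30 0 18 8 12 2 27-14 9-9 6-20-1-15-19-46-32-47-15-18-15-27z"/><path d="M231 508l-13 0-11 3-13-1-6 15-10 11 10 25 7 31 159-1-2-10-25-29-13-8-32-10z"/>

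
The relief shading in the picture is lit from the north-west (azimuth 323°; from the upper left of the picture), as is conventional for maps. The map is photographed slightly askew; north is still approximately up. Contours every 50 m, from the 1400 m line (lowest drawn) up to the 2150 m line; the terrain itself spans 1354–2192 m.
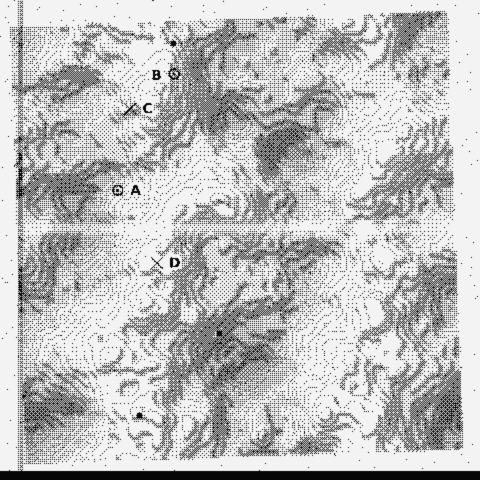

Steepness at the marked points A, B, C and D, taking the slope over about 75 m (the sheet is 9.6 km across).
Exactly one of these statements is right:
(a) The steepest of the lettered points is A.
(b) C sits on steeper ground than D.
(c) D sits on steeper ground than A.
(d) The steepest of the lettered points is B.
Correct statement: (b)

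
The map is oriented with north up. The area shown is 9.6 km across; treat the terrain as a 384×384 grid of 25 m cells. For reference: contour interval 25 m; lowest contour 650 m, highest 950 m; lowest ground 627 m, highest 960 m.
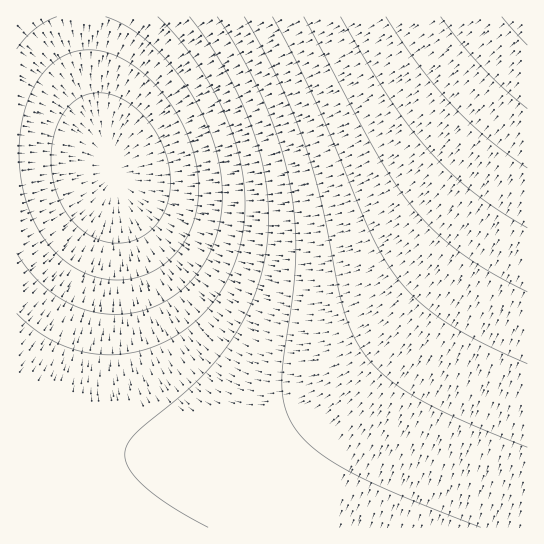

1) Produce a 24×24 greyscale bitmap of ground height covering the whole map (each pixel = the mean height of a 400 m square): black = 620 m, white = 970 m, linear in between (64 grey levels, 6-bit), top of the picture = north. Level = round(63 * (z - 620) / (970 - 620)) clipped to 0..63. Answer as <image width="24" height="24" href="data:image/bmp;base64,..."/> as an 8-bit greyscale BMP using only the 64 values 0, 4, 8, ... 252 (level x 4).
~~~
<image width="24" height="24" href="data:image/bmp;base64,Qk12BgAAAAAAADYEAAAoAAAAGAAAABgAAAABAAgAAAAAAEACAAATCwAAEwsAAAABAAAAAAAAAAAAAAEBAQACAgIAAwMDAAQEBAAFBQUABgYGAAcHBwAICAgACQkJAAoKCgALCwsADAwMAA0NDQAODg4ADw8PABAQEAAREREAEhISABMTEwAUFBQAFRUVABYWFgAXFxcAGBgYABkZGQAaGhoAGxsbABwcHAAdHR0AHh4eAB8fHwAgICAAISEhACIiIgAjIyMAJCQkACUlJQAmJiYAJycnACgoKAApKSkAKioqACsrKwAsLCwALS0tAC4uLgAvLy8AMDAwADExMQAyMjIAMzMzADQ0NAA1NTUANjY2ADc3NwA4ODgAOTk5ADo6OgA7OzsAPDw8AD09PQA+Pj4APz8/AEBAQABBQUEAQkJCAENDQwBEREQARUVFAEZGRgBHR0cASEhIAElJSQBKSkoAS0tLAExMTABNTU0ATk5OAE9PTwBQUFAAUVFRAFJSUgBTU1MAVFRUAFVVVQBWVlYAV1dXAFhYWABZWVkAWlpaAFtbWwBcXFwAXV1dAF5eXgBfX18AYGBgAGFhYQBiYmIAY2NjAGRkZABlZWUAZmZmAGdnZwBoaGgAaWlpAGpqagBra2sAbGxsAG1tbQBubm4Ab29vAHBwcABxcXEAcnJyAHNzcwB0dHQAdXV1AHZ2dgB3d3cAeHh4AHl5eQB6enoAe3t7AHx8fAB9fX0Afn5+AH9/fwCAgIAAgYGBAIKCggCDg4MAhISEAIWFhQCGhoYAh4eHAIiIiACJiYkAioqKAIuLiwCMjIwAjY2NAI6OjgCPj48AkJCQAJGRkQCSkpIAk5OTAJSUlACVlZUAlpaWAJeXlwCYmJgAmZmZAJqamgCbm5sAnJycAJ2dnQCenp4An5+fAKCgoAChoaEAoqKiAKOjowCkpKQApaWlAKampgCnp6cAqKioAKmpqQCqqqoAq6urAKysrACtra0Arq6uAK+vrwCwsLAAsbGxALKysgCzs7MAtLS0ALW1tQC2trYAt7e3ALi4uAC5ubkAurq6ALu7uwC8vLwAvb29AL6+vgC/v78AwMDAAMHBwQDCwsIAw8PDAMTExADFxcUAxsbGAMfHxwDIyMgAycnJAMrKygDLy8sAzMzMAM3NzQDOzs4Az8/PANDQ0ADR0dEA0tLSANPT0wDU1NQA1dXVANbW1gDX19cA2NjYANnZ2QDa2toA29vbANzc3ADd3d0A3t7eAN/f3wDg4OAA4eHhAOLi4gDj4+MA5OTkAOXl5QDm5uYA5+fnAOjo6ADp6ekA6urqAOvr6wDs7OwA7e3tAO7u7gDv7+8A8PDwAPHx8QDy8vIA8/PzAPT09AD19fUA9vb2APf39wD4+PgA+fn5APr6+gD7+/sA/Pz8AP39/QD+/v4A////AFRUWFhYXFxcYGBgZGRkaGhobGxwcHB0dFhYWFhcXFxgYGBkZGhobGxscHBwdHR4eFhYXFxcXGBgZGRkaGhsbHBwdHR0eHh8fFxcXFxcYGBgZGRoaGxwcHR0dHh4fHyAgFxcXFxcXGBgZGRobGxwdHR4eHx8gICEhFxYWFhYXFxgYGRobHB0dHh8fICAhISIiFhYWFRYWFhcYGRobHB0eHx8gISEiIiMjFhUUFBQUFRYXGBkbHB0eHyAhIiIjIyQkFBQTEhISExQVFxgaHB0fICEiIiMkJCUmExIREBAQERITFRcZGx0fICEjIyQlJiYnERAODg0NDhARFBYZGx0fISIjJCUmJygoEA4MCwoKCw0PEhUYGh0fISMkJSYnKCkqDgwKCAgICQsNEBQXGh0gIiQlJigpKSorDAoHBgUFBwkMDxMWGh0gIiQmKCkqKywtCwgGBAMEBQcKDhIWGh0gIyUnKSorLC0uCgcEAwICBAYKDhIWGh4hJCYoKissLi8wCQYEAgECBAYKDhIXGx8iJScpKy0uLzAxCQYDAgICBAcLDxMYHCAjJigrLC4vMTIzCQYEAwIDBQgMEBUZHSEkJyosLi8xMjM0CgcFBAQFBwoOEhYbHyImKCstLzEyMzU2CwgHBgYHCQwQFBgcICQnKiwuMDIzNTY4DAoICAgJDA8SFhoeIiUpKy4wMTM1Njg5DQwKCgsMDhEVGRwgJCcqLS8xMzQ2ODk7Dw4NDQ0PERQXGx8iJikrLjAyNDY3OTo8A=="/>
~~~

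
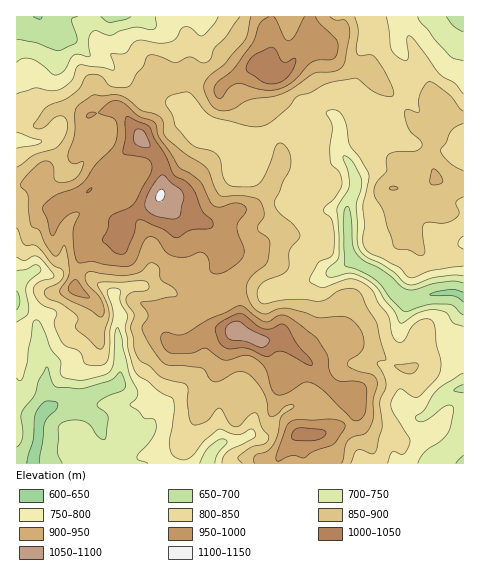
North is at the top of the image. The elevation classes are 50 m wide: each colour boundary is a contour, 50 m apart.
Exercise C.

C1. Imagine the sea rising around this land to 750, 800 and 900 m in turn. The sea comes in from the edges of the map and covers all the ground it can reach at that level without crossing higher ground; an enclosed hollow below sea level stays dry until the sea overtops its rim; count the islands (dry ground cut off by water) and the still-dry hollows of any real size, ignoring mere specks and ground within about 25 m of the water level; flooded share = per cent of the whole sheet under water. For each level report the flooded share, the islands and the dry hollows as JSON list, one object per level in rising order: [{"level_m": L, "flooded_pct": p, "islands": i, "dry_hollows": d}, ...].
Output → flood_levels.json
[{"level_m": 750, "flooded_pct": 14, "islands": 0, "dry_hollows": 0}, {"level_m": 800, "flooded_pct": 25, "islands": 0, "dry_hollows": 0}, {"level_m": 900, "flooded_pct": 69, "islands": 0, "dry_hollows": 0}]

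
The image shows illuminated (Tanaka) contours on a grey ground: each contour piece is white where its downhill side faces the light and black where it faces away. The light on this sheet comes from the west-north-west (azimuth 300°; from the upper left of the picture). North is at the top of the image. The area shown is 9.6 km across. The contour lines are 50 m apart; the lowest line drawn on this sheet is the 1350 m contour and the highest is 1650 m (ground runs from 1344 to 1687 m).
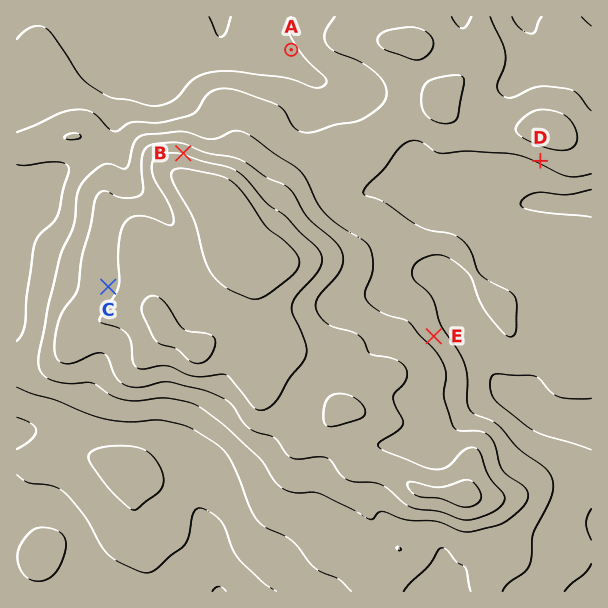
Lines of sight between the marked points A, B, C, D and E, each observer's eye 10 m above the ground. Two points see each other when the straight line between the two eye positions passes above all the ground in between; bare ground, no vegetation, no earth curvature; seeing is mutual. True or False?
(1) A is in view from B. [True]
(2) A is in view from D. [False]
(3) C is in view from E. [False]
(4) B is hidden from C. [True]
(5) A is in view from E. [False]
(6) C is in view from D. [False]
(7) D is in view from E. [True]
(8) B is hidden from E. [True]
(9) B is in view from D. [True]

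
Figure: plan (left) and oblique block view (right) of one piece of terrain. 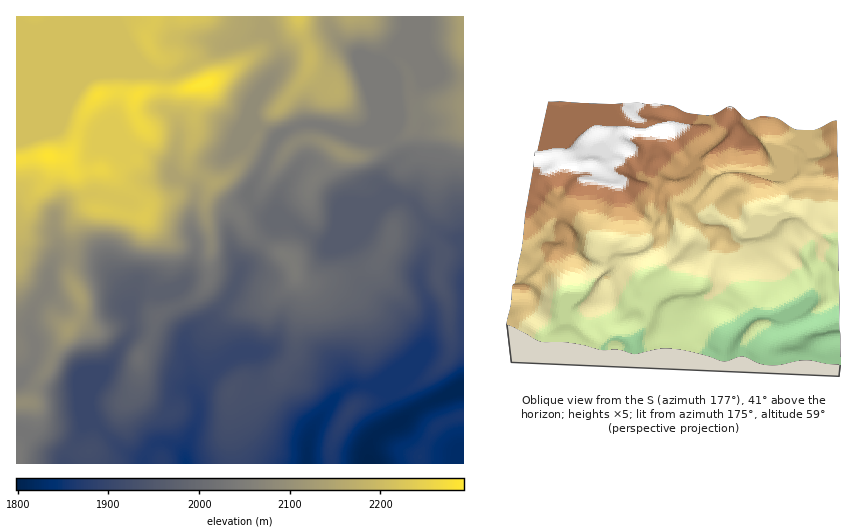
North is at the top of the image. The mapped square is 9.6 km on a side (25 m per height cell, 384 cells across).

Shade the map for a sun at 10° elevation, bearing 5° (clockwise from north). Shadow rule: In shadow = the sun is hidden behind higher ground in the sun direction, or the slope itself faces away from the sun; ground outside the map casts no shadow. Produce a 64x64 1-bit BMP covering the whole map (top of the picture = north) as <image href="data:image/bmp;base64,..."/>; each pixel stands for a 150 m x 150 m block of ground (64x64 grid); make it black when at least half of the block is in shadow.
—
<image width="64" height="64" href="data:image/bmp;base64,Qk0+AgAAAAAAAD4AAAAoAAAAQAAAAEAAAAABAAEAAAAAAAACAAATCwAAEwsAAAIAAAAAAAAA////AAAAAAAAAAAAAAAAAAAAAAAAAAAAAAAAAAAAAAAAAAAAAAAAAAAAAAAAAAAAAAAAAAAAAAAAAAAAAAAAAMAAAAAAAAAAAAAAAAAAAAAAAAAAAAAAAAAAAAAAAAAAAYAAAAAAAAAB4AAAAAAAAAPwAAAAAAAAA/gAAAAAAAAD/AAAAAAAAAH8AAAAAAAAAfwAAAAAAAAAAAAAAAAAAAAAAAAAAAAAAAABwAAAAAAAAADgAAAAAAAAAHAAAAAAAAAAEAAAAAAAAEAAAAAAAAAB8AAAAAAAAAf8AAAAAAAAD/4AAAAAAAAf/wAAAAAAAD//AAAAAAAAP/4AAAAAAAB/+AAAAAAAAH/wAAAAAAAAf8AAAAAAAAB/AAAAAAAACHAAAAAAAAAMAAAAAAAAAA4AAAQAAAAADwAABgAAAAADAAAHAAOAAAAAAAGAA+AAAAAAAAAD8AAAAAAAAAPwAAAAAAAAA/AAAAAAAAAAAAAAAAAAAAAABwAAAAAMAAAAAAAAAA4MAAAAAAAAD/8AAAAAAAAP/wAAAAAAGAH+AAAAAAP4AAAAAAAAB/gAAAAAAAAAAAAAAAAAAAABAAAAAAAAAACAAAAAAAAAAAAAAAAAAAAAAAAAAAAAAAAAAAAAAAAAAAAAwAAAAAAAAADgAAAAAAAAAEAAAAAAAAAAAAAAAAAAAAAAAA=="/>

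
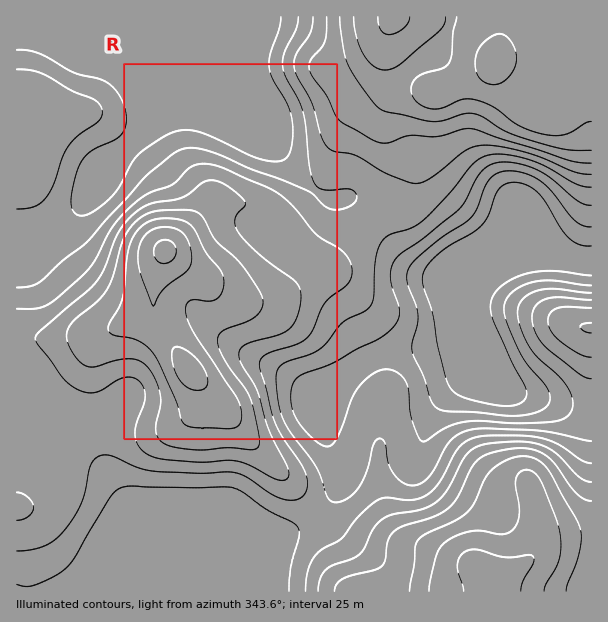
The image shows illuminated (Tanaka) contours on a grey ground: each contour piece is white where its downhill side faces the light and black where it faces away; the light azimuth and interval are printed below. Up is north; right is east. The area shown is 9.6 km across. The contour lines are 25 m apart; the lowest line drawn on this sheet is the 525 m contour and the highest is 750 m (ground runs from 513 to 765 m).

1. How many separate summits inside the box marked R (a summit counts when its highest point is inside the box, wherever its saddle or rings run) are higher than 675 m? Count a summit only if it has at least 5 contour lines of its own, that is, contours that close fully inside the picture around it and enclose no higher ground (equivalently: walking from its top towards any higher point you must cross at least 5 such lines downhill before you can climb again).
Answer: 1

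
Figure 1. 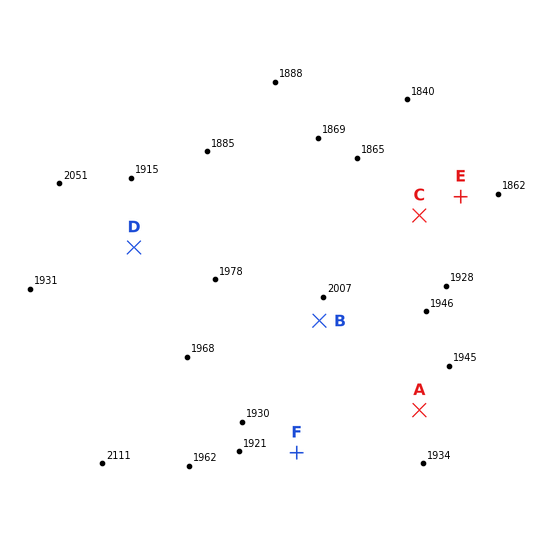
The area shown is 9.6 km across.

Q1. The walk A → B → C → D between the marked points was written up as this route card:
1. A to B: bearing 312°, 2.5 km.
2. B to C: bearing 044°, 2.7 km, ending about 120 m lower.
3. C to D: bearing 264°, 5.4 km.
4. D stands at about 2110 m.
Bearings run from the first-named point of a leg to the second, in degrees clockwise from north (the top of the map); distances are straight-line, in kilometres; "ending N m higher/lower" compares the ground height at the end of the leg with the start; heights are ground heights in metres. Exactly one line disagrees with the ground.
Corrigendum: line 4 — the height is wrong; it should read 1910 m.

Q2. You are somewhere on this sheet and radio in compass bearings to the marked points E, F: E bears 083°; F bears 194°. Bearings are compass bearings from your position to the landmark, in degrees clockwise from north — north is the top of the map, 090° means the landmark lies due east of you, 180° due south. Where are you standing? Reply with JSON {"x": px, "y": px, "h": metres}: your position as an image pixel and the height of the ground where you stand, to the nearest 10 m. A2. {"x": 357, "y": 209, "h": 1900}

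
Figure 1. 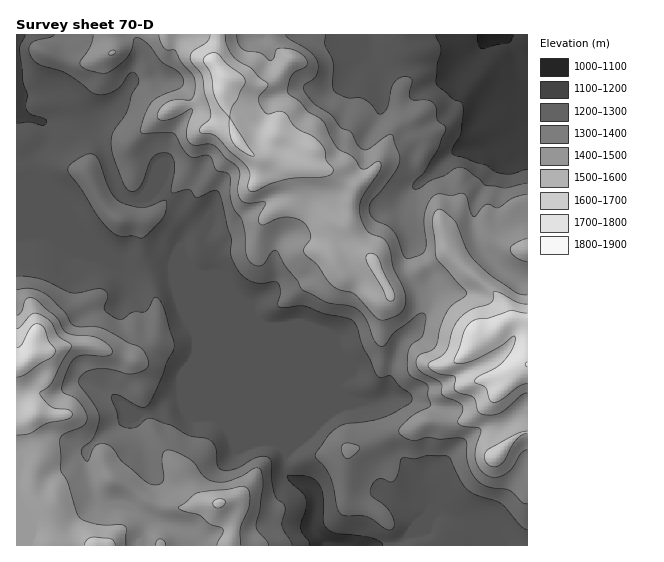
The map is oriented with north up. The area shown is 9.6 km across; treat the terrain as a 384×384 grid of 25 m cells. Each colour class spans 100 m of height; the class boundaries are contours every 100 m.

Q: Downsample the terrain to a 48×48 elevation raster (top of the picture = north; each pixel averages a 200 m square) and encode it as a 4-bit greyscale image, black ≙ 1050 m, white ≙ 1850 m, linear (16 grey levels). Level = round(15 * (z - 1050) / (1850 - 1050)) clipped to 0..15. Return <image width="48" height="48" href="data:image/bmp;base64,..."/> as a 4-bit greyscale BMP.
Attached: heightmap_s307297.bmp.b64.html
<image width="48" height="48" href="data:image/bmp;base64,Qk32BAAAAAAAAHYAAAAoAAAAMAAAADAAAAABAAQAAAAAAIAEAAATCwAAEwsAABAAAAAAAAAAAAAAABEREQAiIiIAMzMzAERERABVVVUAZmZmAHd3dwCIiIgAmZmZAKqqqgC7u7sAzMzMAN3d3QDu7u4A////AKqqqquqiIiIeImYd2VDESIjNERERERERKqqqZmZiIh3eImYdlQyIzM0RERERERERaqqmYiIh3d4iJmYdlQyJERFVURERERERaqqmYd3d4iImaqZdlVCJFVVVEREREREVqqqmId3eIiImaqpdlQyJFVVVEREREVVZ6qZmHeIh3d3iIiIhkMyNGZVVURERFZ3d6qZiHeId2Z3d2ZndkMzRWZVVURERWeIiKqph3eHdmZ3dlRFZUNERWZlVVREVXmqmKqph3d3ZmZ3ZlQ0RENEVmdmVVVVVXm7qKqph3d2ZmZmVVQzMzM0RmdmZmZmZnmrqaqpiHdlVVZVREMzMzMzRWZmZnd3d4iaqru6qYdlVVVUMzMzMzMzNEVVVniIiJmZmru7qodlRERDMzMzMzMzMzNERWZ3iJq6qbu6mYZVVVQzMzMzMzMzMzMzNEVniavMurqqiHZVVlQzMzMzMzMzMzM0RFVomrzNy8u6h2ZmZmVDMzMzMzMzMzNERWZ4q8zd3dy7l3Znd2VDMzMzMzMzMzM1VWiru7zN3t3MqIiIh2VEMzMzMzMzMzNFZWiqvMzM3s3cupmYd2ZUMzMzMzMzMzRWZmeJrN3Mzc3bqZiHZmZUMzMzMzMzMzRXdmZ4rN3dzbzKh3dmVVVTMzMzMzMzM0RXh2Z4q83d3ZupdlVVVVVDMzMzM0Q0RFVomHd4mrzN3ImHZlVURFVDMzMzNFVVZmeJqod3iaq7u4h2VVVUREQzMzMzNEVmd4iaqod3iJmqmWZVRERENEQzMzM0RFZ3iJmaqod3iJqph1RERERDNEQzMzNFZlZ3iaqqqXd3iaqHd0REQzMzNEQzMzRWdmeImqqrqHd4mph3iERDMzMzREQzNERWd3eJmqqqmGZ5qod4iTMzMzNEREQzRERXh3eImZqpl2Z5qYd4iTMzMzRFVVRERERXiHeImaqYdmZ5mXd3eDMzMzRWZVVERERniYiJmamHZlZ5mHd3dzMzM0VmVVVUREV4iZmZmZmGZVZ4h3d3dzMzNEZVVEVUVEV5mZmZmZmHZVVnd2ZmdzMzNFZUVURVVVWKqpmZmZqYZlVWZmVVVjM0RWZUVVRVVWZ6u7qqqqmZdlVVVlVDNDM0RWVFVVRVZmeKu7u7uqmJh2VURUMyIzM0RFVFZlVWdniszLu7uph4h2ZUMyIiIjMzNERFZlVXiIrMy7u7uYdnd2ZlQiIRIjMzM0RFZmZnmqvMu7u6qHdmZmZlQyIRETMzMzNFVniImrzLu7uqmGZlVmZVQyIRETMzMzNEVnmYmbzLuqqph2VVVWZVQyERETMzNEREVWiZmbzMuqmXZVVVVVVUMyIRETMzREVUVWZ3is3cuph2VVVURVRDMiIRETNERFZlVVVmis3cuql3ZURERVRDIiIhETREVmd2VVVnm93LqZmIZURERERDIiIiETRWZniHZWZ5rNy6mZqYZURERERDIhIiETVmZmeIdmiJq8uYiImGVURERFRDIhERETRVVWd3d3iZmrqYiIdlVURERVQzIhEBEg=="/>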